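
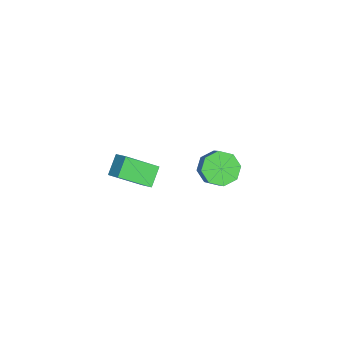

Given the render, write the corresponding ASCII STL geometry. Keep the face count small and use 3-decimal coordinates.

solid 
facet normal -0.691 0.404 0.599
outer loop
vertex 2.764 -4.134 3.49
vertex 2.555 -2.522 2.161
vertex 2.184 -4.537 3.093
endloop
endfacet
facet normal 0.100 -0.768 0.633
outer loop
vertex 3.005 -5.018 2.379
vertex 2.764 -4.134 3.49
vertex 2.184 -4.537 3.093
endloop
endfacet
facet normal -0.690 0.405 0.600
outer loop
vertex 2.184 -4.537 3.093
vertex 2.555 -2.522 2.161
vertex 1.974 -2.924 1.764
endloop
endfacet
facet normal -0.717 -0.497 -0.490
outer loop
vertex 1.974 -2.924 1.764
vertex 3.005 -5.018 2.379
vertex 2.184 -4.537 3.093
endloop
endfacet
facet normal 0.717 0.497 0.490
outer loop
vertex 2.764 -4.134 3.49
vertex 3.376 -3.003 1.447
vertex 2.555 -2.522 2.161
endloop
endfacet
facet normal 0.099 -0.768 0.633
outer loop
vertex 3.586 -4.616 2.776
vertex 2.764 -4.134 3.49
vertex 3.005 -5.018 2.379
endloop
endfacet
facet normal 0.717 0.497 0.490
outer loop
vertex 3.586 -4.616 2.776
vertex 3.376 -3.003 1.447
vertex 2.764 -4.134 3.49
endloop
endfacet
facet normal -0.100 0.768 -0.632
outer loop
vertex 2.555 -2.522 2.161
vertex 3.376 -3.003 1.447
vertex 1.974 -2.924 1.764
endloop
endfacet
facet normal -0.717 -0.497 -0.490
outer loop
vertex 2.796 -3.406 1.05
vertex 3.005 -5.018 2.379
vertex 1.974 -2.924 1.764
endloop
endfacet
facet normal -0.100 0.768 -0.633
outer loop
vertex 1.974 -2.924 1.764
vertex 3.376 -3.003 1.447
vertex 2.796 -3.406 1.05
endloop
endfacet
facet normal 0.690 -0.405 -0.600
outer loop
vertex 2.796 -3.406 1.05
vertex 3.586 -4.616 2.776
vertex 3.005 -5.018 2.379
endloop
endfacet
facet normal 0.691 -0.404 -0.599
outer loop
vertex 3.376 -3.003 1.447
vertex 3.586 -4.616 2.776
vertex 2.796 -3.406 1.05
endloop
endfacet
facet normal -0.692 -0.097 -0.715
outer loop
vertex -1.857 0.363 -4.543
vertex -2.452 1.084 -4.065
vertex -1.699 1.109 -4.797
endloop
endfacet
facet normal 0.694 -0.359 -0.624
outer loop
vertex -1.857 0.363 -4.543
vertex -1.699 1.109 -4.797
vertex -1.054 0.475 -3.714
endloop
endfacet
facet normal 0.695 -0.359 -0.624
outer loop
vertex -1.054 0.475 -3.714
vertex -1.699 1.109 -4.797
vertex -0.896 1.221 -3.967
endloop
endfacet
facet normal 0.693 0.096 0.715
outer loop
vertex -1.054 0.475 -3.714
vertex -0.896 1.221 -3.967
vertex -1.648 1.196 -3.235
endloop
endfacet
facet normal -0.692 -0.096 -0.715
outer loop
vertex -1.699 1.109 -4.797
vertex -2.452 1.084 -4.065
vertex -1.982 1.84 -4.621
endloop
endfacet
facet normal 0.630 0.404 -0.664
outer loop
vertex -1.699 1.109 -4.797
vertex -1.982 1.84 -4.621
vertex -0.896 1.221 -3.967
endloop
endfacet
facet normal 0.630 0.402 -0.665
outer loop
vertex -0.896 1.221 -3.967
vertex -1.982 1.84 -4.621
vertex -1.179 1.953 -3.792
endloop
endfacet
facet normal 0.693 0.097 0.715
outer loop
vertex -0.896 1.221 -3.967
vertex -1.179 1.953 -3.792
vertex -1.648 1.196 -3.235
endloop
endfacet
facet normal -0.692 -0.096 -0.715
outer loop
vertex -1.982 1.84 -4.621
vertex -2.452 1.084 -4.065
vertex -2.54 2.129 -4.12
endloop
endfacet
facet normal 0.196 0.928 -0.317
outer loop
vertex -1.982 1.84 -4.621
vertex -2.54 2.129 -4.12
vertex -1.179 1.953 -3.792
endloop
endfacet
facet normal 0.196 0.928 -0.315
outer loop
vertex -1.179 1.953 -3.792
vertex -2.54 2.129 -4.12
vertex -1.737 2.241 -3.291
endloop
endfacet
facet normal 0.692 0.097 0.715
outer loop
vertex -1.179 1.953 -3.792
vertex -1.737 2.241 -3.291
vertex -1.648 1.196 -3.235
endloop
endfacet
facet normal -0.693 -0.096 -0.715
outer loop
vertex -2.54 2.129 -4.12
vertex -2.452 1.084 -4.065
vertex -3.046 1.805 -3.586
endloop
endfacet
facet normal -0.352 0.910 0.218
outer loop
vertex -2.54 2.129 -4.12
vertex -3.046 1.805 -3.586
vertex -1.737 2.241 -3.291
endloop
endfacet
facet normal -0.352 0.910 0.218
outer loop
vertex -1.737 2.241 -3.291
vertex -3.046 1.805 -3.586
vertex -2.243 1.917 -2.757
endloop
endfacet
facet normal 0.692 0.097 0.715
outer loop
vertex -1.737 2.241 -3.291
vertex -2.243 1.917 -2.757
vertex -1.648 1.196 -3.235
endloop
endfacet
facet normal -0.693 -0.096 -0.715
outer loop
vertex -3.046 1.805 -3.586
vertex -2.452 1.084 -4.065
vertex -3.204 1.059 -3.333
endloop
endfacet
facet normal -0.694 0.359 0.624
outer loop
vertex -3.046 1.805 -3.586
vertex -3.204 1.059 -3.333
vertex -2.243 1.917 -2.757
endloop
endfacet
facet normal -0.694 0.359 0.623
outer loop
vertex -2.243 1.917 -2.757
vertex -3.204 1.059 -3.333
vertex -2.401 1.171 -2.503
endloop
endfacet
facet normal 0.692 0.097 0.715
outer loop
vertex -2.243 1.917 -2.757
vertex -2.401 1.171 -2.503
vertex -1.648 1.196 -3.235
endloop
endfacet
facet normal -0.693 -0.097 -0.715
outer loop
vertex -3.204 1.059 -3.333
vertex -2.452 1.084 -4.065
vertex -2.921 0.327 -3.508
endloop
endfacet
facet normal -0.630 -0.402 0.664
outer loop
vertex -3.204 1.059 -3.333
vertex -2.921 0.327 -3.508
vertex -2.401 1.171 -2.503
endloop
endfacet
facet normal -0.629 -0.404 0.664
outer loop
vertex -2.401 1.171 -2.503
vertex -2.921 0.327 -3.508
vertex -2.118 0.44 -2.679
endloop
endfacet
facet normal 0.692 0.096 0.715
outer loop
vertex -2.401 1.171 -2.503
vertex -2.118 0.44 -2.679
vertex -1.648 1.196 -3.235
endloop
endfacet
facet normal -0.692 -0.097 -0.715
outer loop
vertex -2.921 0.327 -3.508
vertex -2.452 1.084 -4.065
vertex -2.363 0.039 -4.009
endloop
endfacet
facet normal -0.196 -0.928 0.316
outer loop
vertex -2.921 0.327 -3.508
vertex -2.363 0.039 -4.009
vertex -2.118 0.44 -2.679
endloop
endfacet
facet normal -0.197 -0.928 0.316
outer loop
vertex -2.118 0.44 -2.679
vertex -2.363 0.039 -4.009
vertex -1.56 0.151 -3.18
endloop
endfacet
facet normal 0.692 0.096 0.715
outer loop
vertex -2.118 0.44 -2.679
vertex -1.56 0.151 -3.18
vertex -1.648 1.196 -3.235
endloop
endfacet
facet normal -0.692 -0.097 -0.715
outer loop
vertex -2.363 0.039 -4.009
vertex -2.452 1.084 -4.065
vertex -1.857 0.363 -4.543
endloop
endfacet
facet normal 0.352 -0.910 -0.218
outer loop
vertex -2.363 0.039 -4.009
vertex -1.857 0.363 -4.543
vertex -1.56 0.151 -3.18
endloop
endfacet
facet normal 0.352 -0.910 -0.218
outer loop
vertex -1.56 0.151 -3.18
vertex -1.857 0.363 -4.543
vertex -1.054 0.475 -3.714
endloop
endfacet
facet normal 0.693 0.096 0.715
outer loop
vertex -1.56 0.151 -3.18
vertex -1.054 0.475 -3.714
vertex -1.648 1.196 -3.235
endloop
endfacet

endsolid


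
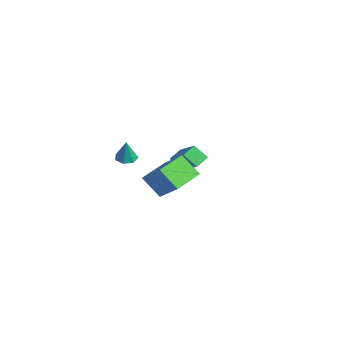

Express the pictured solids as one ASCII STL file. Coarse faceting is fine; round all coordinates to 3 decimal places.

solid 
facet normal -0.817 -0.129 -0.562
outer loop
vertex -3.406 0.519 -0.214
vertex -2.975 1.143 -0.984
vertex -3.027 -0.215 -0.596
endloop
endfacet
facet normal -0.399 -0.577 0.713
outer loop
vertex -1.425 0.037 0.504
vertex -3.406 0.519 -0.214
vertex -3.027 -0.215 -0.596
endloop
endfacet
facet normal -0.818 -0.129 -0.561
outer loop
vertex -3.027 -0.215 -0.596
vertex -2.975 1.143 -0.984
vertex -2.597 0.409 -1.366
endloop
endfacet
facet normal 0.416 -0.806 -0.421
outer loop
vertex -2.597 0.409 -1.366
vertex -1.425 0.037 0.504
vertex -3.027 -0.215 -0.596
endloop
endfacet
facet normal -0.416 0.806 0.421
outer loop
vertex -3.406 0.519 -0.214
vertex -1.373 1.395 0.116
vertex -2.975 1.143 -0.984
endloop
endfacet
facet normal -0.399 -0.577 0.713
outer loop
vertex -1.803 0.771 0.886
vertex -3.406 0.519 -0.214
vertex -1.425 0.037 0.504
endloop
endfacet
facet normal -0.416 0.806 0.421
outer loop
vertex -1.803 0.771 0.886
vertex -1.373 1.395 0.116
vertex -3.406 0.519 -0.214
endloop
endfacet
facet normal 0.399 0.577 -0.713
outer loop
vertex -2.975 1.143 -0.984
vertex -1.373 1.395 0.116
vertex -2.597 0.409 -1.366
endloop
endfacet
facet normal 0.416 -0.806 -0.421
outer loop
vertex -0.994 0.661 -0.266
vertex -1.425 0.037 0.504
vertex -2.597 0.409 -1.366
endloop
endfacet
facet normal 0.399 0.577 -0.713
outer loop
vertex -2.597 0.409 -1.366
vertex -1.373 1.395 0.116
vertex -0.994 0.661 -0.266
endloop
endfacet
facet normal 0.817 0.129 0.562
outer loop
vertex -0.994 0.661 -0.266
vertex -1.803 0.771 0.886
vertex -1.425 0.037 0.504
endloop
endfacet
facet normal 0.817 0.130 0.562
outer loop
vertex -1.373 1.395 0.116
vertex -1.803 0.771 0.886
vertex -0.994 0.661 -0.266
endloop
endfacet
facet normal -0.242 0.069 -0.968
outer loop
vertex -2.16 -2.525 -0.029
vertex -2.747 -2.742 0.102
vertex -2.537 -2.137 0.093
endloop
endfacet
facet normal 0.732 0.629 0.261
outer loop
vertex -2.16 -2.525 -0.029
vertex -2.537 -2.137 0.093
vertex -2.413 -2.838 1.438
endloop
endfacet
facet normal -0.243 0.070 -0.967
outer loop
vertex -2.537 -2.137 0.093
vertex -2.747 -2.742 0.102
vertex -3.073 -2.204 0.223
endloop
endfacet
facet normal 0.001 0.887 0.462
outer loop
vertex -2.537 -2.137 0.093
vertex -3.073 -2.204 0.223
vertex -2.413 -2.838 1.438
endloop
endfacet
facet normal -0.242 0.071 -0.968
outer loop
vertex -3.073 -2.204 0.223
vertex -2.747 -2.742 0.102
vertex -3.364 -2.676 0.261
endloop
endfacet
facet normal -0.661 0.455 0.597
outer loop
vertex -3.073 -2.204 0.223
vertex -3.364 -2.676 0.261
vertex -2.413 -2.838 1.438
endloop
endfacet
facet normal -0.242 0.070 -0.968
outer loop
vertex -3.364 -2.676 0.261
vertex -2.747 -2.742 0.102
vertex -3.19 -3.197 0.18
endloop
endfacet
facet normal -0.754 -0.339 0.563
outer loop
vertex -3.364 -2.676 0.261
vertex -3.19 -3.197 0.18
vertex -2.413 -2.838 1.438
endloop
endfacet
facet normal -0.243 0.070 -0.968
outer loop
vertex -3.19 -3.197 0.18
vertex -2.747 -2.742 0.102
vertex -2.683 -3.375 0.04
endloop
endfacet
facet normal -0.209 -0.899 0.386
outer loop
vertex -3.19 -3.197 0.18
vertex -2.683 -3.375 0.04
vertex -2.413 -2.838 1.438
endloop
endfacet
facet normal -0.242 0.070 -0.968
outer loop
vertex -2.683 -3.375 0.04
vertex -2.747 -2.742 0.102
vertex -2.224 -3.076 -0.053
endloop
endfacet
facet normal 0.563 -0.802 0.199
outer loop
vertex -2.683 -3.375 0.04
vertex -2.224 -3.076 -0.053
vertex -2.413 -2.838 1.438
endloop
endfacet
facet normal -0.242 0.070 -0.968
outer loop
vertex -2.224 -3.076 -0.053
vertex -2.747 -2.742 0.102
vertex -2.16 -2.525 -0.029
endloop
endfacet
facet normal 0.982 -0.120 0.144
outer loop
vertex -2.224 -3.076 -0.053
vertex -2.16 -2.525 -0.029
vertex -2.413 -2.838 1.438
endloop
endfacet
facet normal -0.707 -0.278 -0.650
outer loop
vertex 3.257 -3.685 1.955
vertex 2.378 -2.246 2.294
vertex 3.981 -2.986 0.869
endloop
endfacet
facet normal 0.511 -0.836 -0.198
outer loop
vertex 5.282 -2.474 2.066
vertex 3.257 -3.685 1.955
vertex 3.981 -2.986 0.869
endloop
endfacet
facet normal -0.707 -0.278 -0.651
outer loop
vertex 3.981 -2.986 0.869
vertex 2.378 -2.246 2.294
vertex 3.102 -1.547 1.209
endloop
endfacet
facet normal 0.489 0.472 -0.733
outer loop
vertex 3.102 -1.547 1.209
vertex 5.282 -2.474 2.066
vertex 3.981 -2.986 0.869
endloop
endfacet
facet normal -0.489 -0.472 0.734
outer loop
vertex 3.257 -3.685 1.955
vertex 3.679 -1.734 3.491
vertex 2.378 -2.246 2.294
endloop
endfacet
facet normal 0.511 -0.836 -0.198
outer loop
vertex 4.558 -3.173 3.151
vertex 3.257 -3.685 1.955
vertex 5.282 -2.474 2.066
endloop
endfacet
facet normal -0.489 -0.472 0.734
outer loop
vertex 4.558 -3.173 3.151
vertex 3.679 -1.734 3.491
vertex 3.257 -3.685 1.955
endloop
endfacet
facet normal -0.511 0.836 0.198
outer loop
vertex 2.378 -2.246 2.294
vertex 3.679 -1.734 3.491
vertex 3.102 -1.547 1.209
endloop
endfacet
facet normal 0.489 0.472 -0.734
outer loop
vertex 4.403 -1.035 2.405
vertex 5.282 -2.474 2.066
vertex 3.102 -1.547 1.209
endloop
endfacet
facet normal -0.511 0.837 0.198
outer loop
vertex 3.102 -1.547 1.209
vertex 3.679 -1.734 3.491
vertex 4.403 -1.035 2.405
endloop
endfacet
facet normal 0.707 0.278 0.651
outer loop
vertex 4.403 -1.035 2.405
vertex 4.558 -3.173 3.151
vertex 5.282 -2.474 2.066
endloop
endfacet
facet normal 0.707 0.278 0.650
outer loop
vertex 3.679 -1.734 3.491
vertex 4.558 -3.173 3.151
vertex 4.403 -1.035 2.405
endloop
endfacet

endsolid


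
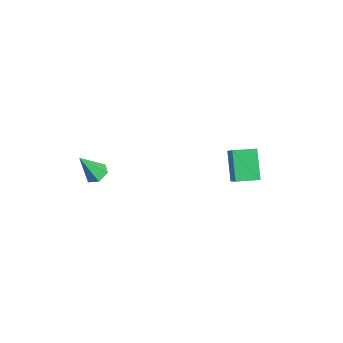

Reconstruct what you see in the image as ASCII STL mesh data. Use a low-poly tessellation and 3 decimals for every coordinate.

solid 
facet normal 0.133 0.486 -0.864
outer loop
vertex -1.669 -2.527 -2.561
vertex -2.157 -2.418 -2.575
vertex -1.838 -2.106 -2.35
endloop
endfacet
facet normal 0.835 0.062 0.546
outer loop
vertex -1.669 -2.527 -2.561
vertex -1.838 -2.106 -2.35
vertex -2.323 -3.022 -1.505
endloop
endfacet
facet normal 0.134 0.486 -0.864
outer loop
vertex -1.838 -2.106 -2.35
vertex -2.157 -2.418 -2.575
vertex -2.326 -1.998 -2.365
endloop
endfacet
facet normal 0.118 0.639 0.760
outer loop
vertex -1.838 -2.106 -2.35
vertex -2.326 -1.998 -2.365
vertex -2.323 -3.022 -1.505
endloop
endfacet
facet normal 0.134 0.486 -0.864
outer loop
vertex -2.326 -1.998 -2.365
vertex -2.157 -2.418 -2.575
vertex -2.645 -2.31 -2.59
endloop
endfacet
facet normal -0.760 0.417 0.499
outer loop
vertex -2.326 -1.998 -2.365
vertex -2.645 -2.31 -2.59
vertex -2.323 -3.022 -1.505
endloop
endfacet
facet normal 0.134 0.487 -0.863
outer loop
vertex -2.645 -2.31 -2.59
vertex -2.157 -2.418 -2.575
vertex -2.476 -2.731 -2.801
endloop
endfacet
facet normal -0.924 -0.382 0.023
outer loop
vertex -2.645 -2.31 -2.59
vertex -2.476 -2.731 -2.801
vertex -2.323 -3.022 -1.505
endloop
endfacet
facet normal 0.134 0.487 -0.863
outer loop
vertex -2.476 -2.731 -2.801
vertex -2.157 -2.418 -2.575
vertex -1.988 -2.839 -2.786
endloop
endfacet
facet normal -0.206 -0.960 -0.191
outer loop
vertex -2.476 -2.731 -2.801
vertex -1.988 -2.839 -2.786
vertex -2.323 -3.022 -1.505
endloop
endfacet
facet normal 0.133 0.486 -0.864
outer loop
vertex -1.988 -2.839 -2.786
vertex -2.157 -2.418 -2.575
vertex -1.669 -2.527 -2.561
endloop
endfacet
facet normal 0.672 -0.737 0.070
outer loop
vertex -1.988 -2.839 -2.786
vertex -1.669 -2.527 -2.561
vertex -2.323 -3.022 -1.505
endloop
endfacet
facet normal -0.657 0.219 -0.722
outer loop
vertex -0.742 2.29 -1.799
vertex -0.461 3.156 -1.792
vertex 0.173 2.001 -2.719
endloop
endfacet
facet normal -0.309 -0.951 -0.008
outer loop
vertex 1.421 1.584 -1.348
vertex -0.742 2.29 -1.799
vertex 0.173 2.001 -2.719
endloop
endfacet
facet normal -0.656 0.219 -0.722
outer loop
vertex 0.173 2.001 -2.719
vertex -0.461 3.156 -1.792
vertex 0.454 2.866 -2.712
endloop
endfacet
facet normal 0.688 -0.218 -0.692
outer loop
vertex 0.454 2.866 -2.712
vertex 1.421 1.584 -1.348
vertex 0.173 2.001 -2.719
endloop
endfacet
facet normal -0.688 0.218 0.692
outer loop
vertex -0.742 2.29 -1.799
vertex 0.787 2.739 -0.421
vertex -0.461 3.156 -1.792
endloop
endfacet
facet normal -0.309 -0.951 -0.007
outer loop
vertex 0.506 1.874 -0.428
vertex -0.742 2.29 -1.799
vertex 1.421 1.584 -1.348
endloop
endfacet
facet normal -0.688 0.218 0.692
outer loop
vertex 0.506 1.874 -0.428
vertex 0.787 2.739 -0.421
vertex -0.742 2.29 -1.799
endloop
endfacet
facet normal 0.309 0.951 0.008
outer loop
vertex -0.461 3.156 -1.792
vertex 0.787 2.739 -0.421
vertex 0.454 2.866 -2.712
endloop
endfacet
facet normal 0.688 -0.218 -0.692
outer loop
vertex 1.702 2.45 -1.341
vertex 1.421 1.584 -1.348
vertex 0.454 2.866 -2.712
endloop
endfacet
facet normal 0.308 0.951 0.008
outer loop
vertex 0.454 2.866 -2.712
vertex 0.787 2.739 -0.421
vertex 1.702 2.45 -1.341
endloop
endfacet
facet normal 0.656 -0.219 0.722
outer loop
vertex 1.702 2.45 -1.341
vertex 0.506 1.874 -0.428
vertex 1.421 1.584 -1.348
endloop
endfacet
facet normal 0.657 -0.219 0.722
outer loop
vertex 0.787 2.739 -0.421
vertex 0.506 1.874 -0.428
vertex 1.702 2.45 -1.341
endloop
endfacet

endsolid


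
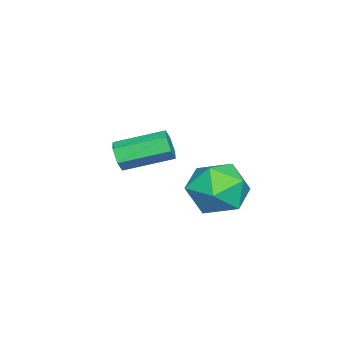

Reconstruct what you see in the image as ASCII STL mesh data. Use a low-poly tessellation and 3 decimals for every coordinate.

solid 
facet normal 0.341 -0.894 -0.290
outer loop
vertex -3.457 -0.72 0.398
vertex -3.669 -0.948 0.851
vertex -3.971 -0.914 0.392
endloop
endfacet
facet normal -0.093 0.275 -0.957
outer loop
vertex -3.457 -0.72 0.398
vertex -3.971 -0.914 0.392
vertex -4.018 0.756 0.876
endloop
endfacet
facet normal -0.094 0.275 -0.957
outer loop
vertex -4.018 0.756 0.876
vertex -3.971 -0.914 0.392
vertex -4.532 0.562 0.871
endloop
endfacet
facet normal -0.340 0.894 0.290
outer loop
vertex -4.018 0.756 0.876
vertex -4.532 0.562 0.871
vertex -4.231 0.528 1.329
endloop
endfacet
facet normal 0.340 -0.894 -0.290
outer loop
vertex -3.971 -0.914 0.392
vertex -3.669 -0.948 0.851
vertex -4.184 -1.142 0.845
endloop
endfacet
facet normal -0.857 -0.168 -0.487
outer loop
vertex -3.971 -0.914 0.392
vertex -4.184 -1.142 0.845
vertex -4.532 0.562 0.871
endloop
endfacet
facet normal -0.857 -0.168 -0.487
outer loop
vertex -4.532 0.562 0.871
vertex -4.184 -1.142 0.845
vertex -4.745 0.334 1.324
endloop
endfacet
facet normal -0.340 0.894 0.290
outer loop
vertex -4.532 0.562 0.871
vertex -4.745 0.334 1.324
vertex -4.231 0.528 1.329
endloop
endfacet
facet normal 0.340 -0.894 -0.290
outer loop
vertex -4.184 -1.142 0.845
vertex -3.669 -0.948 0.851
vertex -3.882 -1.176 1.304
endloop
endfacet
facet normal -0.764 -0.443 0.470
outer loop
vertex -4.184 -1.142 0.845
vertex -3.882 -1.176 1.304
vertex -4.745 0.334 1.324
endloop
endfacet
facet normal -0.763 -0.443 0.471
outer loop
vertex -4.745 0.334 1.324
vertex -3.882 -1.176 1.304
vertex -4.443 0.3 1.782
endloop
endfacet
facet normal -0.340 0.894 0.291
outer loop
vertex -4.745 0.334 1.324
vertex -4.443 0.3 1.782
vertex -4.231 0.528 1.329
endloop
endfacet
facet normal 0.340 -0.894 -0.290
outer loop
vertex -3.882 -1.176 1.304
vertex -3.669 -0.948 0.851
vertex -3.368 -0.982 1.309
endloop
endfacet
facet normal 0.094 -0.274 0.957
outer loop
vertex -3.882 -1.176 1.304
vertex -3.368 -0.982 1.309
vertex -4.443 0.3 1.782
endloop
endfacet
facet normal 0.093 -0.275 0.957
outer loop
vertex -4.443 0.3 1.782
vertex -3.368 -0.982 1.309
vertex -3.929 0.494 1.788
endloop
endfacet
facet normal -0.341 0.894 0.290
outer loop
vertex -4.443 0.3 1.782
vertex -3.929 0.494 1.788
vertex -4.231 0.528 1.329
endloop
endfacet
facet normal 0.340 -0.894 -0.290
outer loop
vertex -3.368 -0.982 1.309
vertex -3.669 -0.948 0.851
vertex -3.155 -0.754 0.856
endloop
endfacet
facet normal 0.857 0.168 0.487
outer loop
vertex -3.368 -0.982 1.309
vertex -3.155 -0.754 0.856
vertex -3.929 0.494 1.788
endloop
endfacet
facet normal 0.857 0.168 0.487
outer loop
vertex -3.929 0.494 1.788
vertex -3.155 -0.754 0.856
vertex -3.716 0.722 1.335
endloop
endfacet
facet normal -0.340 0.894 0.290
outer loop
vertex -3.929 0.494 1.788
vertex -3.716 0.722 1.335
vertex -4.231 0.528 1.329
endloop
endfacet
facet normal 0.340 -0.894 -0.291
outer loop
vertex -3.155 -0.754 0.856
vertex -3.669 -0.948 0.851
vertex -3.457 -0.72 0.398
endloop
endfacet
facet normal 0.763 0.443 -0.470
outer loop
vertex -3.155 -0.754 0.856
vertex -3.457 -0.72 0.398
vertex -3.716 0.722 1.335
endloop
endfacet
facet normal 0.764 0.442 -0.470
outer loop
vertex -3.716 0.722 1.335
vertex -3.457 -0.72 0.398
vertex -4.018 0.756 0.876
endloop
endfacet
facet normal -0.340 0.894 0.290
outer loop
vertex -3.716 0.722 1.335
vertex -4.018 0.756 0.876
vertex -4.231 0.528 1.329
endloop
endfacet
facet normal 0.016 0.999 -0.034
outer loop
vertex -1.116 3.607 0.834
vertex -2.105 3.633 1.123
vertex -1.36 3.645 1.834
endloop
endfacet
facet normal 0.660 0.739 0.133
outer loop
vertex -1.116 3.607 0.834
vertex -1.36 3.645 1.834
vertex -0.602 3.026 1.512
endloop
endfacet
facet normal 0.866 0.305 -0.395
outer loop
vertex -1.116 3.607 0.834
vertex -0.602 3.026 1.512
vertex -0.879 2.632 0.601
endloop
endfacet
facet normal 0.350 0.297 -0.888
outer loop
vertex -1.116 3.607 0.834
vertex -0.879 2.632 0.601
vertex -1.808 3.007 0.36
endloop
endfacet
facet normal -0.175 0.727 -0.664
outer loop
vertex -1.116 3.607 0.834
vertex -1.808 3.007 0.36
vertex -2.105 3.633 1.123
endloop
endfacet
facet normal 0.593 0.349 0.725
outer loop
vertex -0.602 3.026 1.512
vertex -1.36 3.645 1.834
vertex -1.272 2.693 2.22
endloop
endfacet
facet normal -0.448 0.768 0.457
outer loop
vertex -1.36 3.645 1.834
vertex -2.105 3.633 1.123
vertex -2.201 3.068 1.979
endloop
endfacet
facet normal -0.758 0.327 -0.564
outer loop
vertex -2.105 3.633 1.123
vertex -1.808 3.007 0.36
vertex -2.478 2.674 1.068
endloop
endfacet
facet normal 0.092 -0.367 -0.926
outer loop
vertex -1.808 3.007 0.36
vertex -0.879 2.632 0.601
vertex -1.72 2.055 0.746
endloop
endfacet
facet normal 0.927 -0.353 -0.129
outer loop
vertex -0.879 2.632 0.601
vertex -0.602 3.026 1.512
vertex -0.975 2.067 1.457
endloop
endfacet
facet normal -0.350 -0.297 0.888
outer loop
vertex -1.964 2.093 1.746
vertex -1.272 2.693 2.22
vertex -2.201 3.068 1.979
endloop
endfacet
facet normal -0.866 -0.305 0.395
outer loop
vertex -1.964 2.093 1.746
vertex -2.201 3.068 1.979
vertex -2.478 2.674 1.068
endloop
endfacet
facet normal -0.660 -0.739 -0.133
outer loop
vertex -1.964 2.093 1.746
vertex -2.478 2.674 1.068
vertex -1.72 2.055 0.746
endloop
endfacet
facet normal -0.016 -0.999 0.034
outer loop
vertex -1.964 2.093 1.746
vertex -1.72 2.055 0.746
vertex -0.975 2.067 1.457
endloop
endfacet
facet normal 0.175 -0.727 0.664
outer loop
vertex -1.964 2.093 1.746
vertex -0.975 2.067 1.457
vertex -1.272 2.693 2.22
endloop
endfacet
facet normal -0.092 0.367 0.926
outer loop
vertex -2.201 3.068 1.979
vertex -1.272 2.693 2.22
vertex -1.36 3.645 1.834
endloop
endfacet
facet normal -0.927 0.353 0.129
outer loop
vertex -2.478 2.674 1.068
vertex -2.201 3.068 1.979
vertex -2.105 3.633 1.123
endloop
endfacet
facet normal -0.593 -0.349 -0.725
outer loop
vertex -1.72 2.055 0.746
vertex -2.478 2.674 1.068
vertex -1.808 3.007 0.36
endloop
endfacet
facet normal 0.448 -0.768 -0.457
outer loop
vertex -0.975 2.067 1.457
vertex -1.72 2.055 0.746
vertex -0.879 2.632 0.601
endloop
endfacet
facet normal 0.758 -0.327 0.564
outer loop
vertex -1.272 2.693 2.22
vertex -0.975 2.067 1.457
vertex -0.602 3.026 1.512
endloop
endfacet

endsolid


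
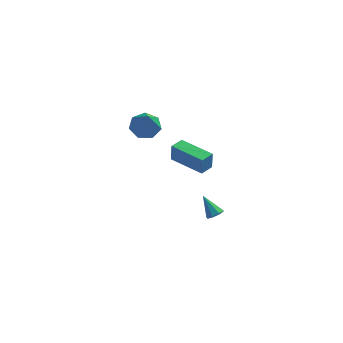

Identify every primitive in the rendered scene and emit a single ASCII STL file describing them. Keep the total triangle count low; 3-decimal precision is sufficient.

solid 
facet normal -0.848 0.530 0.026
outer loop
vertex 1.912 2.24 1.942
vertex 2.362 2.96 1.932
vertex 1.881 2.244 0.863
endloop
endfacet
facet normal -0.530 -0.848 0.012
outer loop
vertex 3.678 1.12 0.808
vertex 1.912 2.24 1.942
vertex 1.881 2.244 0.863
endloop
endfacet
facet normal -0.847 0.531 0.026
outer loop
vertex 1.881 2.244 0.863
vertex 2.362 2.96 1.932
vertex 2.332 2.964 0.853
endloop
endfacet
facet normal -0.028 0.004 -1.000
outer loop
vertex 2.332 2.964 0.853
vertex 3.678 1.12 0.808
vertex 1.881 2.244 0.863
endloop
endfacet
facet normal 0.028 -0.004 1.000
outer loop
vertex 1.912 2.24 1.942
vertex 4.159 1.836 1.877
vertex 2.362 2.96 1.932
endloop
endfacet
facet normal -0.530 -0.848 0.012
outer loop
vertex 3.708 1.116 1.887
vertex 1.912 2.24 1.942
vertex 3.678 1.12 0.808
endloop
endfacet
facet normal 0.028 -0.004 1.000
outer loop
vertex 3.708 1.116 1.887
vertex 4.159 1.836 1.877
vertex 1.912 2.24 1.942
endloop
endfacet
facet normal 0.530 0.848 -0.012
outer loop
vertex 2.362 2.96 1.932
vertex 4.159 1.836 1.877
vertex 2.332 2.964 0.853
endloop
endfacet
facet normal -0.028 0.004 -1.000
outer loop
vertex 4.128 1.84 0.798
vertex 3.678 1.12 0.808
vertex 2.332 2.964 0.853
endloop
endfacet
facet normal 0.530 0.848 -0.012
outer loop
vertex 2.332 2.964 0.853
vertex 4.159 1.836 1.877
vertex 4.128 1.84 0.798
endloop
endfacet
facet normal 0.848 -0.530 -0.026
outer loop
vertex 4.128 1.84 0.798
vertex 3.708 1.116 1.887
vertex 3.678 1.12 0.808
endloop
endfacet
facet normal 0.847 -0.531 -0.026
outer loop
vertex 4.159 1.836 1.877
vertex 3.708 1.116 1.887
vertex 4.128 1.84 0.798
endloop
endfacet
facet normal 0.526 -0.349 -0.775
outer loop
vertex 4.519 2.476 -3.692
vertex 4.228 2.795 -4.033
vertex 4.693 2.856 -3.745
endloop
endfacet
facet normal 0.519 -0.120 0.846
outer loop
vertex 4.519 2.476 -3.692
vertex 4.693 2.856 -3.745
vertex 3.492 3.285 -2.947
endloop
endfacet
facet normal 0.526 -0.349 -0.775
outer loop
vertex 4.693 2.856 -3.745
vertex 4.228 2.795 -4.033
vertex 4.594 3.2 -3.967
endloop
endfacet
facet normal 0.589 0.551 0.591
outer loop
vertex 4.693 2.856 -3.745
vertex 4.594 3.2 -3.967
vertex 3.492 3.285 -2.947
endloop
endfacet
facet normal 0.526 -0.348 -0.776
outer loop
vertex 4.594 3.2 -3.967
vertex 4.228 2.795 -4.033
vertex 4.281 3.307 -4.227
endloop
endfacet
facet normal 0.209 0.967 0.146
outer loop
vertex 4.594 3.2 -3.967
vertex 4.281 3.307 -4.227
vertex 3.492 3.285 -2.947
endloop
endfacet
facet normal 0.527 -0.348 -0.775
outer loop
vertex 4.281 3.307 -4.227
vertex 4.228 2.795 -4.033
vertex 3.937 3.114 -4.374
endloop
endfacet
facet normal -0.399 0.887 -0.231
outer loop
vertex 4.281 3.307 -4.227
vertex 3.937 3.114 -4.374
vertex 3.492 3.285 -2.947
endloop
endfacet
facet normal 0.525 -0.351 -0.776
outer loop
vertex 3.937 3.114 -4.374
vertex 4.228 2.795 -4.033
vertex 3.763 2.734 -4.32
endloop
endfacet
facet normal -0.879 0.357 -0.317
outer loop
vertex 3.937 3.114 -4.374
vertex 3.763 2.734 -4.32
vertex 3.492 3.285 -2.947
endloop
endfacet
facet normal 0.525 -0.350 -0.776
outer loop
vertex 3.763 2.734 -4.32
vertex 4.228 2.795 -4.033
vertex 3.862 2.39 -4.098
endloop
endfacet
facet normal -0.948 -0.313 -0.062
outer loop
vertex 3.763 2.734 -4.32
vertex 3.862 2.39 -4.098
vertex 3.492 3.285 -2.947
endloop
endfacet
facet normal 0.525 -0.350 -0.776
outer loop
vertex 3.862 2.39 -4.098
vertex 4.228 2.795 -4.033
vertex 4.175 2.283 -3.838
endloop
endfacet
facet normal -0.568 -0.728 0.384
outer loop
vertex 3.862 2.39 -4.098
vertex 4.175 2.283 -3.838
vertex 3.492 3.285 -2.947
endloop
endfacet
facet normal 0.525 -0.350 -0.776
outer loop
vertex 4.175 2.283 -3.838
vertex 4.228 2.795 -4.033
vertex 4.519 2.476 -3.692
endloop
endfacet
facet normal 0.041 -0.648 0.760
outer loop
vertex 4.175 2.283 -3.838
vertex 4.519 2.476 -3.692
vertex 3.492 3.285 -2.947
endloop
endfacet
facet normal -0.163 0.552 -0.818
outer loop
vertex 1.012 3.542 3.158
vertex 0.399 2.956 2.885
vertex 0.289 3.678 3.394
endloop
endfacet
facet normal 0.350 0.564 0.748
outer loop
vertex 1.012 3.542 3.158
vertex 0.289 3.678 3.394
vertex 0.741 1.804 4.595
endloop
endfacet
facet normal -0.163 0.552 -0.818
outer loop
vertex 0.289 3.678 3.394
vertex 0.399 2.956 2.885
vertex -0.351 3.271 3.247
endloop
endfacet
facet normal -0.442 0.406 0.800
outer loop
vertex 0.289 3.678 3.394
vertex -0.351 3.271 3.247
vertex 0.741 1.804 4.595
endloop
endfacet
facet normal -0.163 0.551 -0.818
outer loop
vertex -0.351 3.271 3.247
vertex 0.399 2.956 2.885
vertex -0.426 2.627 2.828
endloop
endfacet
facet normal -0.858 -0.206 0.471
outer loop
vertex -0.351 3.271 3.247
vertex -0.426 2.627 2.828
vertex 0.741 1.804 4.595
endloop
endfacet
facet normal -0.163 0.551 -0.818
outer loop
vertex -0.426 2.627 2.828
vertex 0.399 2.956 2.885
vertex 0.12 2.231 2.452
endloop
endfacet
facet normal -0.584 -0.812 0.007
outer loop
vertex -0.426 2.627 2.828
vertex 0.12 2.231 2.452
vertex 0.741 1.804 4.595
endloop
endfacet
facet normal -0.164 0.551 -0.818
outer loop
vertex 0.12 2.231 2.452
vertex 0.399 2.956 2.885
vertex 0.876 2.381 2.402
endloop
endfacet
facet normal 0.174 -0.955 -0.241
outer loop
vertex 0.12 2.231 2.452
vertex 0.876 2.381 2.402
vertex 0.741 1.804 4.595
endloop
endfacet
facet normal -0.164 0.551 -0.818
outer loop
vertex 0.876 2.381 2.402
vertex 0.399 2.956 2.885
vertex 1.273 2.965 2.716
endloop
endfacet
facet normal 0.845 -0.528 -0.087
outer loop
vertex 0.876 2.381 2.402
vertex 1.273 2.965 2.716
vertex 0.741 1.804 4.595
endloop
endfacet
facet normal -0.164 0.552 -0.818
outer loop
vertex 1.273 2.965 2.716
vertex 0.399 2.956 2.885
vertex 1.012 3.542 3.158
endloop
endfacet
facet normal 0.924 0.148 0.353
outer loop
vertex 1.273 2.965 2.716
vertex 1.012 3.542 3.158
vertex 0.741 1.804 4.595
endloop
endfacet

endsolid


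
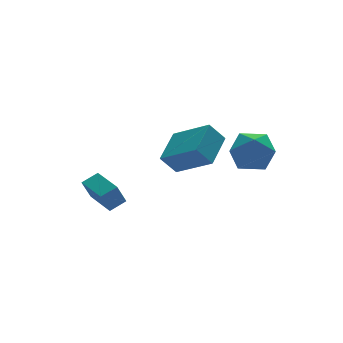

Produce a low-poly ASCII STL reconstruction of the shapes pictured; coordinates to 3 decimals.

solid 
facet normal -0.905 -0.076 -0.418
outer loop
vertex -2.151 1.753 0.639
vertex -2.336 3.288 0.759
vertex -1.694 1.887 -0.374
endloop
endfacet
facet normal 0.119 -0.990 -0.077
outer loop
vertex -0.924 1.952 -0.019
vertex -2.151 1.753 0.639
vertex -1.694 1.887 -0.374
endloop
endfacet
facet normal -0.905 -0.076 -0.419
outer loop
vertex -1.694 1.887 -0.374
vertex -2.336 3.288 0.759
vertex -1.878 3.422 -0.255
endloop
endfacet
facet normal 0.407 0.119 -0.905
outer loop
vertex -1.878 3.422 -0.255
vertex -0.924 1.952 -0.019
vertex -1.694 1.887 -0.374
endloop
endfacet
facet normal -0.407 -0.120 0.905
outer loop
vertex -2.151 1.753 0.639
vertex -1.566 3.353 1.114
vertex -2.336 3.288 0.759
endloop
endfacet
facet normal 0.119 -0.990 -0.077
outer loop
vertex -1.382 1.818 0.995
vertex -2.151 1.753 0.639
vertex -0.924 1.952 -0.019
endloop
endfacet
facet normal -0.409 -0.119 0.905
outer loop
vertex -1.382 1.818 0.995
vertex -1.566 3.353 1.114
vertex -2.151 1.753 0.639
endloop
endfacet
facet normal -0.119 0.990 0.077
outer loop
vertex -2.336 3.288 0.759
vertex -1.566 3.353 1.114
vertex -1.878 3.422 -0.255
endloop
endfacet
facet normal 0.409 0.120 -0.905
outer loop
vertex -1.109 3.487 0.101
vertex -0.924 1.952 -0.019
vertex -1.878 3.422 -0.255
endloop
endfacet
facet normal -0.119 0.990 0.077
outer loop
vertex -1.878 3.422 -0.255
vertex -1.566 3.353 1.114
vertex -1.109 3.487 0.101
endloop
endfacet
facet normal 0.905 0.076 0.419
outer loop
vertex -1.109 3.487 0.101
vertex -1.382 1.818 0.995
vertex -0.924 1.952 -0.019
endloop
endfacet
facet normal 0.905 0.076 0.418
outer loop
vertex -1.566 3.353 1.114
vertex -1.382 1.818 0.995
vertex -1.109 3.487 0.101
endloop
endfacet
facet normal -0.599 0.168 0.783
outer loop
vertex 2.075 1.536 2.513
vertex 3.282 2.722 3.183
vertex 1.147 3.067 1.474
endloop
endfacet
facet normal -0.664 -0.652 -0.367
outer loop
vertex 1.818 2.878 0.597
vertex 2.075 1.536 2.513
vertex 1.147 3.067 1.474
endloop
endfacet
facet normal -0.599 0.168 0.783
outer loop
vertex 1.147 3.067 1.474
vertex 3.282 2.722 3.183
vertex 2.354 4.253 2.143
endloop
endfacet
facet normal -0.448 0.739 -0.502
outer loop
vertex 2.354 4.253 2.143
vertex 1.818 2.878 0.597
vertex 1.147 3.067 1.474
endloop
endfacet
facet normal 0.448 -0.740 0.502
outer loop
vertex 2.075 1.536 2.513
vertex 3.953 2.533 2.306
vertex 3.282 2.722 3.183
endloop
endfacet
facet normal -0.663 -0.652 -0.368
outer loop
vertex 2.746 1.347 1.637
vertex 2.075 1.536 2.513
vertex 1.818 2.878 0.597
endloop
endfacet
facet normal 0.448 -0.739 0.503
outer loop
vertex 2.746 1.347 1.637
vertex 3.953 2.533 2.306
vertex 2.075 1.536 2.513
endloop
endfacet
facet normal 0.664 0.652 0.367
outer loop
vertex 3.282 2.722 3.183
vertex 3.953 2.533 2.306
vertex 2.354 4.253 2.143
endloop
endfacet
facet normal -0.448 0.740 -0.503
outer loop
vertex 3.025 4.064 1.267
vertex 1.818 2.878 0.597
vertex 2.354 4.253 2.143
endloop
endfacet
facet normal 0.663 0.652 0.368
outer loop
vertex 2.354 4.253 2.143
vertex 3.953 2.533 2.306
vertex 3.025 4.064 1.267
endloop
endfacet
facet normal 0.600 -0.168 -0.782
outer loop
vertex 3.025 4.064 1.267
vertex 2.746 1.347 1.637
vertex 1.818 2.878 0.597
endloop
endfacet
facet normal 0.599 -0.168 -0.783
outer loop
vertex 3.953 2.533 2.306
vertex 2.746 1.347 1.637
vertex 3.025 4.064 1.267
endloop
endfacet
facet normal 0.120 0.133 0.984
outer loop
vertex 2.724 -1.009 4.496
vertex 2.809 -2.09 4.632
vertex 3.704 -1.491 4.442
endloop
endfacet
facet normal 0.374 0.691 0.618
outer loop
vertex 2.724 -1.009 4.496
vertex 3.704 -1.491 4.442
vertex 3.44 -0.708 3.726
endloop
endfacet
facet normal -0.158 0.961 0.229
outer loop
vertex 2.724 -1.009 4.496
vertex 3.44 -0.708 3.726
vertex 2.382 -0.822 3.474
endloop
endfacet
facet normal -0.742 0.570 0.353
outer loop
vertex 2.724 -1.009 4.496
vertex 2.382 -0.822 3.474
vertex 1.992 -1.677 4.034
endloop
endfacet
facet normal -0.570 0.058 0.819
outer loop
vertex 2.724 -1.009 4.496
vertex 1.992 -1.677 4.034
vertex 2.809 -2.09 4.632
endloop
endfacet
facet normal 0.876 0.452 0.171
outer loop
vertex 3.44 -0.708 3.726
vertex 3.704 -1.491 4.442
vertex 3.968 -1.603 3.386
endloop
endfacet
facet normal 0.464 -0.451 0.762
outer loop
vertex 3.704 -1.491 4.442
vertex 2.809 -2.09 4.632
vertex 3.578 -2.458 3.946
endloop
endfacet
facet normal -0.653 -0.573 0.496
outer loop
vertex 2.809 -2.09 4.632
vertex 1.992 -1.677 4.034
vertex 2.52 -2.572 3.694
endloop
endfacet
facet normal -0.931 0.255 -0.260
outer loop
vertex 1.992 -1.677 4.034
vertex 2.382 -0.822 3.474
vertex 2.256 -1.789 2.978
endloop
endfacet
facet normal 0.014 0.888 -0.460
outer loop
vertex 2.382 -0.822 3.474
vertex 3.44 -0.708 3.726
vertex 3.151 -1.19 2.788
endloop
endfacet
facet normal 0.742 -0.570 -0.353
outer loop
vertex 3.236 -2.271 2.924
vertex 3.968 -1.603 3.386
vertex 3.578 -2.458 3.946
endloop
endfacet
facet normal 0.158 -0.961 -0.229
outer loop
vertex 3.236 -2.271 2.924
vertex 3.578 -2.458 3.946
vertex 2.52 -2.572 3.694
endloop
endfacet
facet normal -0.374 -0.691 -0.618
outer loop
vertex 3.236 -2.271 2.924
vertex 2.52 -2.572 3.694
vertex 2.256 -1.789 2.978
endloop
endfacet
facet normal -0.120 -0.133 -0.984
outer loop
vertex 3.236 -2.271 2.924
vertex 2.256 -1.789 2.978
vertex 3.151 -1.19 2.788
endloop
endfacet
facet normal 0.570 -0.058 -0.819
outer loop
vertex 3.236 -2.271 2.924
vertex 3.151 -1.19 2.788
vertex 3.968 -1.603 3.386
endloop
endfacet
facet normal 0.931 -0.255 0.260
outer loop
vertex 3.578 -2.458 3.946
vertex 3.968 -1.603 3.386
vertex 3.704 -1.491 4.442
endloop
endfacet
facet normal -0.014 -0.888 0.460
outer loop
vertex 2.52 -2.572 3.694
vertex 3.578 -2.458 3.946
vertex 2.809 -2.09 4.632
endloop
endfacet
facet normal -0.876 -0.452 -0.171
outer loop
vertex 2.256 -1.789 2.978
vertex 2.52 -2.572 3.694
vertex 1.992 -1.677 4.034
endloop
endfacet
facet normal -0.464 0.451 -0.762
outer loop
vertex 3.151 -1.19 2.788
vertex 2.256 -1.789 2.978
vertex 2.382 -0.822 3.474
endloop
endfacet
facet normal 0.653 0.573 -0.496
outer loop
vertex 3.968 -1.603 3.386
vertex 3.151 -1.19 2.788
vertex 3.44 -0.708 3.726
endloop
endfacet

endsolid


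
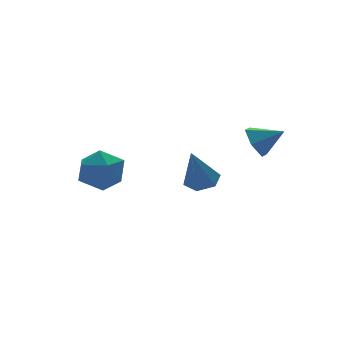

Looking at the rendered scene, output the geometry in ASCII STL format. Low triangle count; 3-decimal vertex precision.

solid 
facet normal 0.352 0.151 -0.924
outer loop
vertex 0.718 3.278 -4.33
vertex 0.102 3.52 -4.525
vertex 0.579 3.951 -4.273
endloop
endfacet
facet normal 0.748 0.099 0.656
outer loop
vertex 0.718 3.278 -4.33
vertex 0.579 3.951 -4.273
vertex -0.502 3.26 -2.935
endloop
endfacet
facet normal 0.351 0.152 -0.924
outer loop
vertex 0.579 3.951 -4.273
vertex 0.102 3.52 -4.525
vertex -0.037 4.194 -4.467
endloop
endfacet
facet normal 0.152 0.823 0.548
outer loop
vertex 0.579 3.951 -4.273
vertex -0.037 4.194 -4.467
vertex -0.502 3.26 -2.935
endloop
endfacet
facet normal 0.351 0.152 -0.924
outer loop
vertex -0.037 4.194 -4.467
vertex 0.102 3.52 -4.525
vertex -0.514 3.763 -4.719
endloop
endfacet
facet normal -0.712 0.674 0.195
outer loop
vertex -0.037 4.194 -4.467
vertex -0.514 3.763 -4.719
vertex -0.502 3.26 -2.935
endloop
endfacet
facet normal 0.351 0.151 -0.924
outer loop
vertex -0.514 3.763 -4.719
vertex 0.102 3.52 -4.525
vertex -0.374 3.089 -4.776
endloop
endfacet
facet normal -0.979 -0.199 -0.050
outer loop
vertex -0.514 3.763 -4.719
vertex -0.374 3.089 -4.776
vertex -0.502 3.26 -2.935
endloop
endfacet
facet normal 0.350 0.151 -0.924
outer loop
vertex -0.374 3.089 -4.776
vertex 0.102 3.52 -4.525
vertex 0.242 2.847 -4.582
endloop
endfacet
facet normal -0.381 -0.923 0.059
outer loop
vertex -0.374 3.089 -4.776
vertex 0.242 2.847 -4.582
vertex -0.502 3.26 -2.935
endloop
endfacet
facet normal 0.352 0.151 -0.924
outer loop
vertex 0.242 2.847 -4.582
vertex 0.102 3.52 -4.525
vertex 0.718 3.278 -4.33
endloop
endfacet
facet normal 0.482 -0.773 0.412
outer loop
vertex 0.242 2.847 -4.582
vertex 0.718 3.278 -4.33
vertex -0.502 3.26 -2.935
endloop
endfacet
facet normal -0.698 0.509 -0.503
outer loop
vertex 0.619 0.181 -1.99
vertex 0.242 0.275 -1.371
vertex 0.744 0.766 -1.571
endloop
endfacet
facet normal 0.952 0.015 -0.305
outer loop
vertex 0.619 0.181 -1.99
vertex 0.744 0.766 -1.571
vertex 0.998 -0.275 -0.829
endloop
endfacet
facet normal -0.699 0.509 -0.502
outer loop
vertex 0.744 0.766 -1.571
vertex 0.242 0.275 -1.371
vertex 0.368 0.86 -0.953
endloop
endfacet
facet normal 0.781 0.477 0.403
outer loop
vertex 0.744 0.766 -1.571
vertex 0.368 0.86 -0.953
vertex 0.998 -0.275 -0.829
endloop
endfacet
facet normal -0.699 0.509 -0.502
outer loop
vertex 0.368 0.86 -0.953
vertex 0.242 0.275 -1.371
vertex -0.134 0.368 -0.753
endloop
endfacet
facet normal 0.181 0.206 0.962
outer loop
vertex 0.368 0.86 -0.953
vertex -0.134 0.368 -0.753
vertex 0.998 -0.275 -0.829
endloop
endfacet
facet normal -0.699 0.509 -0.502
outer loop
vertex -0.134 0.368 -0.753
vertex 0.242 0.275 -1.371
vertex -0.259 -0.216 -1.171
endloop
endfacet
facet normal -0.246 -0.529 0.812
outer loop
vertex -0.134 0.368 -0.753
vertex -0.259 -0.216 -1.171
vertex 0.998 -0.275 -0.829
endloop
endfacet
facet normal -0.699 0.509 -0.502
outer loop
vertex -0.259 -0.216 -1.171
vertex 0.242 0.275 -1.371
vertex 0.117 -0.31 -1.79
endloop
endfacet
facet normal -0.075 -0.992 0.105
outer loop
vertex -0.259 -0.216 -1.171
vertex 0.117 -0.31 -1.79
vertex 0.998 -0.275 -0.829
endloop
endfacet
facet normal -0.698 0.509 -0.503
outer loop
vertex 0.117 -0.31 -1.79
vertex 0.242 0.275 -1.371
vertex 0.619 0.181 -1.99
endloop
endfacet
facet normal 0.524 -0.721 -0.454
outer loop
vertex 0.117 -0.31 -1.79
vertex 0.619 0.181 -1.99
vertex 0.998 -0.275 -0.829
endloop
endfacet
facet normal -0.981 -0.160 -0.114
outer loop
vertex -4.618 3.81 -3.506
vertex -4.488 2.889 -3.33
vertex -4.668 3.486 -2.618
endloop
endfacet
facet normal -0.857 0.498 0.133
outer loop
vertex -4.618 3.81 -3.506
vertex -4.668 3.486 -2.618
vertex -4.223 4.301 -2.8
endloop
endfacet
facet normal -0.437 0.834 -0.336
outer loop
vertex -4.618 3.81 -3.506
vertex -4.223 4.301 -2.8
vertex -3.767 4.208 -3.624
endloop
endfacet
facet normal -0.301 0.385 -0.873
outer loop
vertex -4.618 3.81 -3.506
vertex -3.767 4.208 -3.624
vertex -3.931 3.336 -3.952
endloop
endfacet
facet normal -0.637 -0.230 -0.736
outer loop
vertex -4.618 3.81 -3.506
vertex -3.931 3.336 -3.952
vertex -4.488 2.889 -3.33
endloop
endfacet
facet normal -0.499 0.439 0.747
outer loop
vertex -4.223 4.301 -2.8
vertex -4.668 3.486 -2.618
vertex -3.849 3.684 -2.188
endloop
endfacet
facet normal -0.698 -0.626 0.348
outer loop
vertex -4.668 3.486 -2.618
vertex -4.488 2.889 -3.33
vertex -4.013 2.812 -2.516
endloop
endfacet
facet normal -0.142 -0.739 -0.658
outer loop
vertex -4.488 2.889 -3.33
vertex -3.931 3.336 -3.952
vertex -3.557 2.719 -3.34
endloop
endfacet
facet normal 0.400 0.256 -0.880
outer loop
vertex -3.931 3.336 -3.952
vertex -3.767 4.208 -3.624
vertex -3.112 3.534 -3.522
endloop
endfacet
facet normal 0.179 0.984 -0.012
outer loop
vertex -3.767 4.208 -3.624
vertex -4.223 4.301 -2.8
vertex -3.292 4.131 -2.81
endloop
endfacet
facet normal 0.301 -0.385 0.873
outer loop
vertex -3.162 3.21 -2.634
vertex -3.849 3.684 -2.188
vertex -4.013 2.812 -2.516
endloop
endfacet
facet normal 0.437 -0.834 0.336
outer loop
vertex -3.162 3.21 -2.634
vertex -4.013 2.812 -2.516
vertex -3.557 2.719 -3.34
endloop
endfacet
facet normal 0.857 -0.498 -0.133
outer loop
vertex -3.162 3.21 -2.634
vertex -3.557 2.719 -3.34
vertex -3.112 3.534 -3.522
endloop
endfacet
facet normal 0.981 0.160 0.114
outer loop
vertex -3.162 3.21 -2.634
vertex -3.112 3.534 -3.522
vertex -3.292 4.131 -2.81
endloop
endfacet
facet normal 0.637 0.230 0.736
outer loop
vertex -3.162 3.21 -2.634
vertex -3.292 4.131 -2.81
vertex -3.849 3.684 -2.188
endloop
endfacet
facet normal -0.400 -0.256 0.880
outer loop
vertex -4.013 2.812 -2.516
vertex -3.849 3.684 -2.188
vertex -4.668 3.486 -2.618
endloop
endfacet
facet normal -0.179 -0.984 0.012
outer loop
vertex -3.557 2.719 -3.34
vertex -4.013 2.812 -2.516
vertex -4.488 2.889 -3.33
endloop
endfacet
facet normal 0.499 -0.439 -0.747
outer loop
vertex -3.112 3.534 -3.522
vertex -3.557 2.719 -3.34
vertex -3.931 3.336 -3.952
endloop
endfacet
facet normal 0.698 0.626 -0.348
outer loop
vertex -3.292 4.131 -2.81
vertex -3.112 3.534 -3.522
vertex -3.767 4.208 -3.624
endloop
endfacet
facet normal 0.142 0.739 0.658
outer loop
vertex -3.849 3.684 -2.188
vertex -3.292 4.131 -2.81
vertex -4.223 4.301 -2.8
endloop
endfacet

endsolid


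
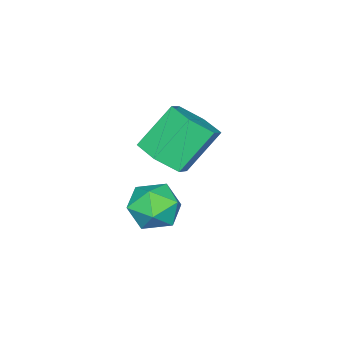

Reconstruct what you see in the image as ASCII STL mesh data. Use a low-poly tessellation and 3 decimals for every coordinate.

solid 
facet normal 0.598 -0.297 -0.744
outer loop
vertex 2.518 2.451 2.577
vertex 1.741 2.217 2.046
vertex 2.115 3.11 1.99
endloop
endfacet
facet normal 0.685 0.671 0.283
outer loop
vertex 2.518 2.451 2.577
vertex 2.115 3.11 1.99
vertex 1.416 2.998 3.946
endloop
endfacet
facet normal 0.685 0.671 0.283
outer loop
vertex 1.416 2.998 3.946
vertex 2.115 3.11 1.99
vertex 1.013 3.657 3.359
endloop
endfacet
facet normal -0.599 0.296 0.744
outer loop
vertex 1.416 2.998 3.946
vertex 1.013 3.657 3.359
vertex 0.639 2.763 3.414
endloop
endfacet
facet normal 0.598 -0.297 -0.744
outer loop
vertex 2.115 3.11 1.99
vertex 1.741 2.217 2.046
vertex 1.338 2.876 1.459
endloop
endfacet
facet normal -0.017 0.924 -0.383
outer loop
vertex 2.115 3.11 1.99
vertex 1.338 2.876 1.459
vertex 1.013 3.657 3.359
endloop
endfacet
facet normal -0.017 0.924 -0.383
outer loop
vertex 1.013 3.657 3.359
vertex 1.338 2.876 1.459
vertex 0.237 3.422 2.827
endloop
endfacet
facet normal -0.599 0.297 0.743
outer loop
vertex 1.013 3.657 3.359
vertex 0.237 3.422 2.827
vertex 0.639 2.763 3.414
endloop
endfacet
facet normal 0.599 -0.296 -0.744
outer loop
vertex 1.338 2.876 1.459
vertex 1.741 2.217 2.046
vertex 0.964 1.982 1.514
endloop
endfacet
facet normal -0.702 0.253 -0.666
outer loop
vertex 1.338 2.876 1.459
vertex 0.964 1.982 1.514
vertex 0.237 3.422 2.827
endloop
endfacet
facet normal -0.702 0.253 -0.666
outer loop
vertex 0.237 3.422 2.827
vertex 0.964 1.982 1.514
vertex -0.138 2.529 2.883
endloop
endfacet
facet normal -0.598 0.298 0.744
outer loop
vertex 0.237 3.422 2.827
vertex -0.138 2.529 2.883
vertex 0.639 2.763 3.414
endloop
endfacet
facet normal 0.599 -0.296 -0.744
outer loop
vertex 0.964 1.982 1.514
vertex 1.741 2.217 2.046
vertex 1.367 1.323 2.101
endloop
endfacet
facet normal -0.685 -0.671 -0.283
outer loop
vertex 0.964 1.982 1.514
vertex 1.367 1.323 2.101
vertex -0.138 2.529 2.883
endloop
endfacet
facet normal -0.685 -0.671 -0.283
outer loop
vertex -0.138 2.529 2.883
vertex 1.367 1.323 2.101
vertex 0.265 1.87 3.47
endloop
endfacet
facet normal -0.598 0.297 0.744
outer loop
vertex -0.138 2.529 2.883
vertex 0.265 1.87 3.47
vertex 0.639 2.763 3.414
endloop
endfacet
facet normal 0.599 -0.297 -0.743
outer loop
vertex 1.367 1.323 2.101
vertex 1.741 2.217 2.046
vertex 2.143 1.558 2.633
endloop
endfacet
facet normal 0.017 -0.924 0.383
outer loop
vertex 1.367 1.323 2.101
vertex 2.143 1.558 2.633
vertex 0.265 1.87 3.47
endloop
endfacet
facet normal 0.017 -0.924 0.382
outer loop
vertex 0.265 1.87 3.47
vertex 2.143 1.558 2.633
vertex 1.042 2.104 4.001
endloop
endfacet
facet normal -0.598 0.297 0.744
outer loop
vertex 0.265 1.87 3.47
vertex 1.042 2.104 4.001
vertex 0.639 2.763 3.414
endloop
endfacet
facet normal 0.598 -0.298 -0.744
outer loop
vertex 2.143 1.558 2.633
vertex 1.741 2.217 2.046
vertex 2.518 2.451 2.577
endloop
endfacet
facet normal 0.702 -0.253 0.666
outer loop
vertex 2.143 1.558 2.633
vertex 2.518 2.451 2.577
vertex 1.042 2.104 4.001
endloop
endfacet
facet normal 0.702 -0.253 0.666
outer loop
vertex 1.042 2.104 4.001
vertex 2.518 2.451 2.577
vertex 1.416 2.998 3.946
endloop
endfacet
facet normal -0.599 0.296 0.744
outer loop
vertex 1.042 2.104 4.001
vertex 1.416 2.998 3.946
vertex 0.639 2.763 3.414
endloop
endfacet
facet normal -0.993 0.011 0.116
outer loop
vertex 1.022 2.455 -0.535
vertex 1.012 1.456 -0.522
vertex 1.117 1.966 0.33
endloop
endfacet
facet normal -0.695 0.590 0.410
outer loop
vertex 1.022 2.455 -0.535
vertex 1.117 1.966 0.33
vertex 1.686 2.766 0.143
endloop
endfacet
facet normal -0.336 0.936 -0.101
outer loop
vertex 1.022 2.455 -0.535
vertex 1.686 2.766 0.143
vertex 1.931 2.75 -0.825
endloop
endfacet
facet normal -0.412 0.572 -0.709
outer loop
vertex 1.022 2.455 -0.535
vertex 1.931 2.75 -0.825
vertex 1.515 1.941 -1.236
endloop
endfacet
facet normal -0.818 0.001 -0.576
outer loop
vertex 1.022 2.455 -0.535
vertex 1.515 1.941 -1.236
vertex 1.012 1.456 -0.522
endloop
endfacet
facet normal -0.226 0.371 0.901
outer loop
vertex 1.686 2.766 0.143
vertex 1.117 1.966 0.33
vertex 2.085 1.959 0.576
endloop
endfacet
facet normal -0.707 -0.565 0.425
outer loop
vertex 1.117 1.966 0.33
vertex 1.012 1.456 -0.522
vertex 1.669 1.15 0.165
endloop
endfacet
facet normal -0.424 -0.582 -0.694
outer loop
vertex 1.012 1.456 -0.522
vertex 1.515 1.941 -1.236
vertex 1.914 1.134 -0.803
endloop
endfacet
facet normal 0.234 0.342 -0.910
outer loop
vertex 1.515 1.941 -1.236
vertex 1.931 2.75 -0.825
vertex 2.483 1.934 -0.99
endloop
endfacet
facet normal 0.356 0.932 0.075
outer loop
vertex 1.931 2.75 -0.825
vertex 1.686 2.766 0.143
vertex 2.588 2.444 -0.138
endloop
endfacet
facet normal 0.412 -0.572 0.709
outer loop
vertex 2.578 1.445 -0.125
vertex 2.085 1.959 0.576
vertex 1.669 1.15 0.165
endloop
endfacet
facet normal 0.336 -0.936 0.101
outer loop
vertex 2.578 1.445 -0.125
vertex 1.669 1.15 0.165
vertex 1.914 1.134 -0.803
endloop
endfacet
facet normal 0.695 -0.590 -0.410
outer loop
vertex 2.578 1.445 -0.125
vertex 1.914 1.134 -0.803
vertex 2.483 1.934 -0.99
endloop
endfacet
facet normal 0.993 -0.011 -0.116
outer loop
vertex 2.578 1.445 -0.125
vertex 2.483 1.934 -0.99
vertex 2.588 2.444 -0.138
endloop
endfacet
facet normal 0.818 -0.001 0.576
outer loop
vertex 2.578 1.445 -0.125
vertex 2.588 2.444 -0.138
vertex 2.085 1.959 0.576
endloop
endfacet
facet normal -0.234 -0.342 0.910
outer loop
vertex 1.669 1.15 0.165
vertex 2.085 1.959 0.576
vertex 1.117 1.966 0.33
endloop
endfacet
facet normal -0.356 -0.932 -0.075
outer loop
vertex 1.914 1.134 -0.803
vertex 1.669 1.15 0.165
vertex 1.012 1.456 -0.522
endloop
endfacet
facet normal 0.226 -0.371 -0.901
outer loop
vertex 2.483 1.934 -0.99
vertex 1.914 1.134 -0.803
vertex 1.515 1.941 -1.236
endloop
endfacet
facet normal 0.707 0.565 -0.425
outer loop
vertex 2.588 2.444 -0.138
vertex 2.483 1.934 -0.99
vertex 1.931 2.75 -0.825
endloop
endfacet
facet normal 0.424 0.582 0.694
outer loop
vertex 2.085 1.959 0.576
vertex 2.588 2.444 -0.138
vertex 1.686 2.766 0.143
endloop
endfacet

endsolid


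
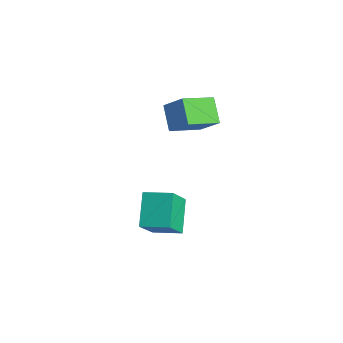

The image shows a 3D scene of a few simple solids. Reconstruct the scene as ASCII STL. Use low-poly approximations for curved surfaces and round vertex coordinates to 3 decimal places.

solid 
facet normal -0.770 -0.608 -0.192
outer loop
vertex 3.924 -4.996 -1.709
vertex 2.796 -3.922 -0.587
vertex 3.41 -3.831 -3.341
endloop
endfacet
facet normal 0.588 -0.559 -0.584
outer loop
vertex 4.564 -2.918 -3.053
vertex 3.924 -4.996 -1.709
vertex 3.41 -3.831 -3.341
endloop
endfacet
facet normal -0.770 -0.609 -0.192
outer loop
vertex 3.41 -3.831 -3.341
vertex 2.796 -3.922 -0.587
vertex 2.281 -2.757 -2.219
endloop
endfacet
facet normal -0.248 0.563 -0.789
outer loop
vertex 2.281 -2.757 -2.219
vertex 4.564 -2.918 -3.053
vertex 3.41 -3.831 -3.341
endloop
endfacet
facet normal 0.248 -0.563 0.788
outer loop
vertex 3.924 -4.996 -1.709
vertex 3.95 -3.009 -0.299
vertex 2.796 -3.922 -0.587
endloop
endfacet
facet normal 0.588 -0.559 -0.585
outer loop
vertex 5.079 -4.083 -1.421
vertex 3.924 -4.996 -1.709
vertex 4.564 -2.918 -3.053
endloop
endfacet
facet normal 0.248 -0.563 0.788
outer loop
vertex 5.079 -4.083 -1.421
vertex 3.95 -3.009 -0.299
vertex 3.924 -4.996 -1.709
endloop
endfacet
facet normal -0.588 0.559 0.585
outer loop
vertex 2.796 -3.922 -0.587
vertex 3.95 -3.009 -0.299
vertex 2.281 -2.757 -2.219
endloop
endfacet
facet normal -0.248 0.563 -0.788
outer loop
vertex 3.436 -1.844 -1.931
vertex 4.564 -2.918 -3.053
vertex 2.281 -2.757 -2.219
endloop
endfacet
facet normal -0.588 0.559 0.584
outer loop
vertex 2.281 -2.757 -2.219
vertex 3.95 -3.009 -0.299
vertex 3.436 -1.844 -1.931
endloop
endfacet
facet normal 0.770 0.609 0.191
outer loop
vertex 3.436 -1.844 -1.931
vertex 5.079 -4.083 -1.421
vertex 4.564 -2.918 -3.053
endloop
endfacet
facet normal 0.770 0.609 0.192
outer loop
vertex 3.95 -3.009 -0.299
vertex 5.079 -4.083 -1.421
vertex 3.436 -1.844 -1.931
endloop
endfacet
facet normal -0.681 -0.205 -0.703
outer loop
vertex 1.211 -1.442 3.502
vertex 1.422 0.286 2.793
vertex 2.29 -1.942 2.604
endloop
endfacet
facet normal -0.112 -0.919 0.377
outer loop
vertex 3.338 -1.626 3.687
vertex 1.211 -1.442 3.502
vertex 2.29 -1.942 2.604
endloop
endfacet
facet normal -0.681 -0.205 -0.703
outer loop
vertex 2.29 -1.942 2.604
vertex 1.422 0.286 2.793
vertex 2.501 -0.214 1.895
endloop
endfacet
facet normal 0.724 -0.336 -0.603
outer loop
vertex 2.501 -0.214 1.895
vertex 3.338 -1.626 3.687
vertex 2.29 -1.942 2.604
endloop
endfacet
facet normal -0.724 0.336 0.603
outer loop
vertex 1.211 -1.442 3.502
vertex 2.47 0.602 3.876
vertex 1.422 0.286 2.793
endloop
endfacet
facet normal -0.112 -0.919 0.377
outer loop
vertex 2.259 -1.126 4.585
vertex 1.211 -1.442 3.502
vertex 3.338 -1.626 3.687
endloop
endfacet
facet normal -0.724 0.336 0.603
outer loop
vertex 2.259 -1.126 4.585
vertex 2.47 0.602 3.876
vertex 1.211 -1.442 3.502
endloop
endfacet
facet normal 0.112 0.919 -0.377
outer loop
vertex 1.422 0.286 2.793
vertex 2.47 0.602 3.876
vertex 2.501 -0.214 1.895
endloop
endfacet
facet normal 0.724 -0.336 -0.603
outer loop
vertex 3.549 0.102 2.978
vertex 3.338 -1.626 3.687
vertex 2.501 -0.214 1.895
endloop
endfacet
facet normal 0.112 0.919 -0.377
outer loop
vertex 2.501 -0.214 1.895
vertex 2.47 0.602 3.876
vertex 3.549 0.102 2.978
endloop
endfacet
facet normal 0.681 0.205 0.703
outer loop
vertex 3.549 0.102 2.978
vertex 2.259 -1.126 4.585
vertex 3.338 -1.626 3.687
endloop
endfacet
facet normal 0.681 0.205 0.703
outer loop
vertex 2.47 0.602 3.876
vertex 2.259 -1.126 4.585
vertex 3.549 0.102 2.978
endloop
endfacet

endsolid


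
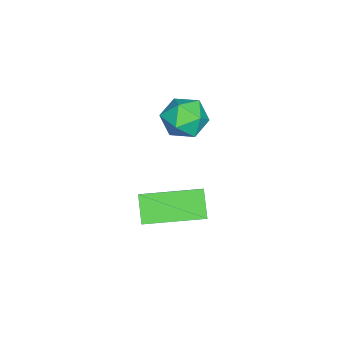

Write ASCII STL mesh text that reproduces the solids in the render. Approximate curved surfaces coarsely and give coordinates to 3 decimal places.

solid 
facet normal 0.028 0.428 0.903
outer loop
vertex 1.272 -0.395 0.532
vertex 0.529 -0.625 0.664
vertex 1.13 -1.094 0.868
endloop
endfacet
facet normal 0.677 0.202 0.707
outer loop
vertex 1.272 -0.395 0.532
vertex 1.13 -1.094 0.868
vertex 1.688 -1.028 0.315
endloop
endfacet
facet normal 0.846 0.524 0.094
outer loop
vertex 1.272 -0.395 0.532
vertex 1.688 -1.028 0.315
vertex 1.433 -0.519 -0.23
endloop
endfacet
facet normal 0.302 0.949 -0.091
outer loop
vertex 1.272 -0.395 0.532
vertex 1.433 -0.519 -0.23
vertex 0.716 -0.27 -0.014
endloop
endfacet
facet normal -0.203 0.889 0.410
outer loop
vertex 1.272 -0.395 0.532
vertex 0.716 -0.27 -0.014
vertex 0.529 -0.625 0.664
endloop
endfacet
facet normal 0.639 -0.498 0.586
outer loop
vertex 1.688 -1.028 0.315
vertex 1.13 -1.094 0.868
vertex 1.204 -1.65 0.314
endloop
endfacet
facet normal -0.410 -0.134 0.902
outer loop
vertex 1.13 -1.094 0.868
vertex 0.529 -0.625 0.664
vertex 0.487 -1.401 0.53
endloop
endfacet
facet normal -0.785 0.611 0.103
outer loop
vertex 0.529 -0.625 0.664
vertex 0.716 -0.27 -0.014
vertex 0.232 -0.892 -0.015
endloop
endfacet
facet normal 0.033 0.708 -0.706
outer loop
vertex 0.716 -0.27 -0.014
vertex 1.433 -0.519 -0.23
vertex 0.79 -0.826 -0.568
endloop
endfacet
facet normal 0.913 0.021 -0.408
outer loop
vertex 1.433 -0.519 -0.23
vertex 1.688 -1.028 0.315
vertex 1.391 -1.295 -0.364
endloop
endfacet
facet normal -0.302 -0.949 0.091
outer loop
vertex 0.648 -1.525 -0.232
vertex 1.204 -1.65 0.314
vertex 0.487 -1.401 0.53
endloop
endfacet
facet normal -0.846 -0.524 -0.094
outer loop
vertex 0.648 -1.525 -0.232
vertex 0.487 -1.401 0.53
vertex 0.232 -0.892 -0.015
endloop
endfacet
facet normal -0.677 -0.202 -0.707
outer loop
vertex 0.648 -1.525 -0.232
vertex 0.232 -0.892 -0.015
vertex 0.79 -0.826 -0.568
endloop
endfacet
facet normal -0.028 -0.428 -0.903
outer loop
vertex 0.648 -1.525 -0.232
vertex 0.79 -0.826 -0.568
vertex 1.391 -1.295 -0.364
endloop
endfacet
facet normal 0.203 -0.889 -0.410
outer loop
vertex 0.648 -1.525 -0.232
vertex 1.391 -1.295 -0.364
vertex 1.204 -1.65 0.314
endloop
endfacet
facet normal -0.033 -0.708 0.706
outer loop
vertex 0.487 -1.401 0.53
vertex 1.204 -1.65 0.314
vertex 1.13 -1.094 0.868
endloop
endfacet
facet normal -0.913 -0.021 0.408
outer loop
vertex 0.232 -0.892 -0.015
vertex 0.487 -1.401 0.53
vertex 0.529 -0.625 0.664
endloop
endfacet
facet normal -0.639 0.498 -0.586
outer loop
vertex 0.79 -0.826 -0.568
vertex 0.232 -0.892 -0.015
vertex 0.716 -0.27 -0.014
endloop
endfacet
facet normal 0.410 0.134 -0.902
outer loop
vertex 1.391 -1.295 -0.364
vertex 0.79 -0.826 -0.568
vertex 1.433 -0.519 -0.23
endloop
endfacet
facet normal 0.785 -0.611 -0.103
outer loop
vertex 1.204 -1.65 0.314
vertex 1.391 -1.295 -0.364
vertex 1.688 -1.028 0.315
endloop
endfacet
facet normal -0.650 -0.279 0.707
outer loop
vertex 2.393 -1.98 -2.464
vertex 1.779 -0.156 -2.31
vertex 1.551 -2.191 -3.322
endloop
endfacet
facet normal 0.318 -0.945 -0.080
outer loop
vertex 2.221 -1.904 -4.05
vertex 2.393 -1.98 -2.464
vertex 1.551 -2.191 -3.322
endloop
endfacet
facet normal -0.650 -0.279 0.707
outer loop
vertex 1.551 -2.191 -3.322
vertex 1.779 -0.156 -2.31
vertex 0.937 -0.368 -3.168
endloop
endfacet
facet normal -0.690 -0.173 -0.703
outer loop
vertex 0.937 -0.368 -3.168
vertex 2.221 -1.904 -4.05
vertex 1.551 -2.191 -3.322
endloop
endfacet
facet normal 0.690 0.173 0.703
outer loop
vertex 2.393 -1.98 -2.464
vertex 2.449 0.131 -3.038
vertex 1.779 -0.156 -2.31
endloop
endfacet
facet normal 0.319 -0.944 -0.080
outer loop
vertex 3.063 -1.692 -3.192
vertex 2.393 -1.98 -2.464
vertex 2.221 -1.904 -4.05
endloop
endfacet
facet normal 0.690 0.173 0.703
outer loop
vertex 3.063 -1.692 -3.192
vertex 2.449 0.131 -3.038
vertex 2.393 -1.98 -2.464
endloop
endfacet
facet normal -0.319 0.945 0.079
outer loop
vertex 1.779 -0.156 -2.31
vertex 2.449 0.131 -3.038
vertex 0.937 -0.368 -3.168
endloop
endfacet
facet normal -0.690 -0.173 -0.703
outer loop
vertex 1.607 -0.08 -3.896
vertex 2.221 -1.904 -4.05
vertex 0.937 -0.368 -3.168
endloop
endfacet
facet normal -0.319 0.944 0.080
outer loop
vertex 0.937 -0.368 -3.168
vertex 2.449 0.131 -3.038
vertex 1.607 -0.08 -3.896
endloop
endfacet
facet normal 0.650 0.279 -0.707
outer loop
vertex 1.607 -0.08 -3.896
vertex 3.063 -1.692 -3.192
vertex 2.221 -1.904 -4.05
endloop
endfacet
facet normal 0.650 0.279 -0.707
outer loop
vertex 2.449 0.131 -3.038
vertex 3.063 -1.692 -3.192
vertex 1.607 -0.08 -3.896
endloop
endfacet

endsolid


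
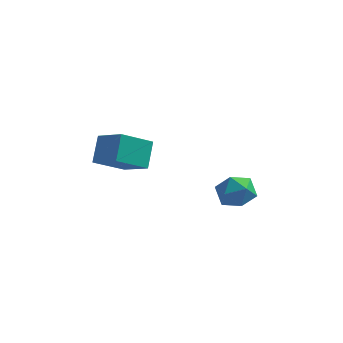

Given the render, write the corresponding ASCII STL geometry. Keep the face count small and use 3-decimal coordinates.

solid 
facet normal -0.771 0.446 -0.455
outer loop
vertex -4.254 -1.768 0.506
vertex -4.289 -1.012 1.305
vertex -3.414 -1.01 -0.174
endloop
endfacet
facet normal 0.031 -0.687 -0.726
outer loop
vertex -2.451 -1.568 0.395
vertex -4.254 -1.768 0.506
vertex -3.414 -1.01 -0.174
endloop
endfacet
facet normal -0.771 0.446 -0.455
outer loop
vertex -3.414 -1.01 -0.174
vertex -4.289 -1.012 1.305
vertex -3.449 -0.255 0.625
endloop
endfacet
facet normal 0.637 0.574 -0.515
outer loop
vertex -3.449 -0.255 0.625
vertex -2.451 -1.568 0.395
vertex -3.414 -1.01 -0.174
endloop
endfacet
facet normal -0.637 -0.574 0.515
outer loop
vertex -4.254 -1.768 0.506
vertex -3.326 -1.57 1.874
vertex -4.289 -1.012 1.305
endloop
endfacet
facet normal 0.032 -0.687 -0.726
outer loop
vertex -3.291 -2.325 1.075
vertex -4.254 -1.768 0.506
vertex -2.451 -1.568 0.395
endloop
endfacet
facet normal -0.636 -0.574 0.515
outer loop
vertex -3.291 -2.325 1.075
vertex -3.326 -1.57 1.874
vertex -4.254 -1.768 0.506
endloop
endfacet
facet normal -0.031 0.687 0.726
outer loop
vertex -4.289 -1.012 1.305
vertex -3.326 -1.57 1.874
vertex -3.449 -0.255 0.625
endloop
endfacet
facet normal 0.636 0.574 -0.515
outer loop
vertex -2.486 -0.812 1.194
vertex -2.451 -1.568 0.395
vertex -3.449 -0.255 0.625
endloop
endfacet
facet normal -0.032 0.687 0.726
outer loop
vertex -3.449 -0.255 0.625
vertex -3.326 -1.57 1.874
vertex -2.486 -0.812 1.194
endloop
endfacet
facet normal 0.771 -0.446 0.456
outer loop
vertex -2.486 -0.812 1.194
vertex -3.291 -2.325 1.075
vertex -2.451 -1.568 0.395
endloop
endfacet
facet normal 0.771 -0.446 0.455
outer loop
vertex -3.326 -1.57 1.874
vertex -3.291 -2.325 1.075
vertex -2.486 -0.812 1.194
endloop
endfacet
facet normal -0.714 0.297 0.635
outer loop
vertex 0.12 -0.819 -0.069
vertex -0.257 -1.437 -0.204
vertex 0.236 -1.419 0.342
endloop
endfacet
facet normal -0.077 0.553 0.829
outer loop
vertex 0.12 -0.819 -0.069
vertex 0.236 -1.419 0.342
vertex 0.805 -1.008 0.121
endloop
endfacet
facet normal 0.180 0.941 0.287
outer loop
vertex 0.12 -0.819 -0.069
vertex 0.805 -1.008 0.121
vertex 0.664 -0.773 -0.562
endloop
endfacet
facet normal -0.297 0.924 -0.242
outer loop
vertex 0.12 -0.819 -0.069
vertex 0.664 -0.773 -0.562
vertex 0.008 -1.037 -0.763
endloop
endfacet
facet normal -0.851 0.525 -0.028
outer loop
vertex 0.12 -0.819 -0.069
vertex 0.008 -1.037 -0.763
vertex -0.257 -1.437 -0.204
endloop
endfacet
facet normal 0.362 0.000 0.932
outer loop
vertex 0.805 -1.008 0.121
vertex 0.236 -1.419 0.342
vertex 0.852 -1.743 0.103
endloop
endfacet
facet normal -0.668 -0.416 0.617
outer loop
vertex 0.236 -1.419 0.342
vertex -0.257 -1.437 -0.204
vertex 0.196 -2.007 -0.098
endloop
endfacet
facet normal -0.890 -0.046 -0.454
outer loop
vertex -0.257 -1.437 -0.204
vertex 0.008 -1.037 -0.763
vertex 0.055 -1.772 -0.781
endloop
endfacet
facet normal 0.004 0.599 -0.801
outer loop
vertex 0.008 -1.037 -0.763
vertex 0.664 -0.773 -0.562
vertex 0.624 -1.361 -1.002
endloop
endfacet
facet normal 0.777 0.628 0.056
outer loop
vertex 0.664 -0.773 -0.562
vertex 0.805 -1.008 0.121
vertex 1.117 -1.343 -0.456
endloop
endfacet
facet normal 0.297 -0.924 0.242
outer loop
vertex 0.74 -1.961 -0.591
vertex 0.852 -1.743 0.103
vertex 0.196 -2.007 -0.098
endloop
endfacet
facet normal -0.180 -0.941 -0.287
outer loop
vertex 0.74 -1.961 -0.591
vertex 0.196 -2.007 -0.098
vertex 0.055 -1.772 -0.781
endloop
endfacet
facet normal 0.077 -0.553 -0.829
outer loop
vertex 0.74 -1.961 -0.591
vertex 0.055 -1.772 -0.781
vertex 0.624 -1.361 -1.002
endloop
endfacet
facet normal 0.714 -0.297 -0.635
outer loop
vertex 0.74 -1.961 -0.591
vertex 0.624 -1.361 -1.002
vertex 1.117 -1.343 -0.456
endloop
endfacet
facet normal 0.851 -0.525 0.028
outer loop
vertex 0.74 -1.961 -0.591
vertex 1.117 -1.343 -0.456
vertex 0.852 -1.743 0.103
endloop
endfacet
facet normal -0.004 -0.599 0.801
outer loop
vertex 0.196 -2.007 -0.098
vertex 0.852 -1.743 0.103
vertex 0.236 -1.419 0.342
endloop
endfacet
facet normal -0.777 -0.628 -0.056
outer loop
vertex 0.055 -1.772 -0.781
vertex 0.196 -2.007 -0.098
vertex -0.257 -1.437 -0.204
endloop
endfacet
facet normal -0.362 -0.000 -0.932
outer loop
vertex 0.624 -1.361 -1.002
vertex 0.055 -1.772 -0.781
vertex 0.008 -1.037 -0.763
endloop
endfacet
facet normal 0.668 0.416 -0.617
outer loop
vertex 1.117 -1.343 -0.456
vertex 0.624 -1.361 -1.002
vertex 0.664 -0.773 -0.562
endloop
endfacet
facet normal 0.890 0.046 0.454
outer loop
vertex 0.852 -1.743 0.103
vertex 1.117 -1.343 -0.456
vertex 0.805 -1.008 0.121
endloop
endfacet

endsolid


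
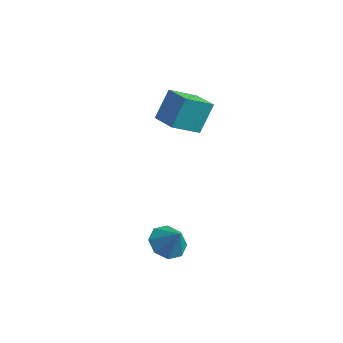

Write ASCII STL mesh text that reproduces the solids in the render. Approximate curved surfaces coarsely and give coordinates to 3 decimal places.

solid 
facet normal -0.562 0.088 -0.823
outer loop
vertex 1.397 -3.426 -4.23
vertex 0.602 -3.352 -3.679
vertex 1.241 -2.723 -4.048
endloop
endfacet
facet normal 0.978 0.206 0.041
outer loop
vertex 1.397 -3.426 -4.23
vertex 1.241 -2.723 -4.048
vertex 1.338 -3.468 -2.601
endloop
endfacet
facet normal -0.562 0.088 -0.822
outer loop
vertex 1.241 -2.723 -4.048
vertex 0.602 -3.352 -3.679
vertex 0.711 -2.389 -3.65
endloop
endfacet
facet normal 0.662 0.684 0.308
outer loop
vertex 1.241 -2.723 -4.048
vertex 0.711 -2.389 -3.65
vertex 1.338 -3.468 -2.601
endloop
endfacet
facet normal -0.562 0.088 -0.823
outer loop
vertex 0.711 -2.389 -3.65
vertex 0.602 -3.352 -3.679
vertex 0.117 -2.619 -3.269
endloop
endfacet
facet normal 0.144 0.732 0.666
outer loop
vertex 0.711 -2.389 -3.65
vertex 0.117 -2.619 -3.269
vertex 1.338 -3.468 -2.601
endloop
endfacet
facet normal -0.562 0.088 -0.822
outer loop
vertex 0.117 -2.619 -3.269
vertex 0.602 -3.352 -3.679
vertex -0.193 -3.279 -3.128
endloop
endfacet
facet normal -0.272 0.322 0.907
outer loop
vertex 0.117 -2.619 -3.269
vertex -0.193 -3.279 -3.128
vertex 1.338 -3.468 -2.601
endloop
endfacet
facet normal -0.562 0.088 -0.822
outer loop
vertex -0.193 -3.279 -3.128
vertex 0.602 -3.352 -3.679
vertex -0.037 -3.982 -3.31
endloop
endfacet
facet normal -0.343 -0.306 0.888
outer loop
vertex -0.193 -3.279 -3.128
vertex -0.037 -3.982 -3.31
vertex 1.338 -3.468 -2.601
endloop
endfacet
facet normal -0.561 0.087 -0.823
outer loop
vertex -0.037 -3.982 -3.31
vertex 0.602 -3.352 -3.679
vertex 0.493 -4.316 -3.707
endloop
endfacet
facet normal -0.028 -0.783 0.622
outer loop
vertex -0.037 -3.982 -3.31
vertex 0.493 -4.316 -3.707
vertex 1.338 -3.468 -2.601
endloop
endfacet
facet normal -0.563 0.087 -0.822
outer loop
vertex 0.493 -4.316 -3.707
vertex 0.602 -3.352 -3.679
vertex 1.087 -4.085 -4.089
endloop
endfacet
facet normal 0.491 -0.831 0.262
outer loop
vertex 0.493 -4.316 -3.707
vertex 1.087 -4.085 -4.089
vertex 1.338 -3.468 -2.601
endloop
endfacet
facet normal -0.562 0.088 -0.823
outer loop
vertex 1.087 -4.085 -4.089
vertex 0.602 -3.352 -3.679
vertex 1.397 -3.426 -4.23
endloop
endfacet
facet normal 0.906 -0.422 0.022
outer loop
vertex 1.087 -4.085 -4.089
vertex 1.397 -3.426 -4.23
vertex 1.338 -3.468 -2.601
endloop
endfacet
facet normal -0.431 -0.720 0.544
outer loop
vertex -1.518 1.594 2.186
vertex -2.802 2.164 1.922
vertex -1.665 0.594 0.746
endloop
endfacet
facet normal 0.899 -0.398 0.185
outer loop
vertex -0.898 1.876 -0.222
vertex -1.518 1.594 2.186
vertex -1.665 0.594 0.746
endloop
endfacet
facet normal -0.431 -0.720 0.544
outer loop
vertex -1.665 0.594 0.746
vertex -2.802 2.164 1.922
vertex -2.95 1.164 0.482
endloop
endfacet
facet normal -0.084 -0.568 -0.819
outer loop
vertex -2.95 1.164 0.482
vertex -0.898 1.876 -0.222
vertex -1.665 0.594 0.746
endloop
endfacet
facet normal 0.084 0.568 0.819
outer loop
vertex -1.518 1.594 2.186
vertex -2.035 3.446 0.954
vertex -2.802 2.164 1.922
endloop
endfacet
facet normal 0.898 -0.399 0.185
outer loop
vertex -0.75 2.876 1.218
vertex -1.518 1.594 2.186
vertex -0.898 1.876 -0.222
endloop
endfacet
facet normal 0.084 0.568 0.819
outer loop
vertex -0.75 2.876 1.218
vertex -2.035 3.446 0.954
vertex -1.518 1.594 2.186
endloop
endfacet
facet normal -0.899 0.398 -0.184
outer loop
vertex -2.802 2.164 1.922
vertex -2.035 3.446 0.954
vertex -2.95 1.164 0.482
endloop
endfacet
facet normal -0.084 -0.568 -0.819
outer loop
vertex -2.182 2.446 -0.486
vertex -0.898 1.876 -0.222
vertex -2.95 1.164 0.482
endloop
endfacet
facet normal -0.898 0.398 -0.185
outer loop
vertex -2.95 1.164 0.482
vertex -2.035 3.446 0.954
vertex -2.182 2.446 -0.486
endloop
endfacet
facet normal 0.431 0.720 -0.544
outer loop
vertex -2.182 2.446 -0.486
vertex -0.75 2.876 1.218
vertex -0.898 1.876 -0.222
endloop
endfacet
facet normal 0.431 0.720 -0.544
outer loop
vertex -2.035 3.446 0.954
vertex -0.75 2.876 1.218
vertex -2.182 2.446 -0.486
endloop
endfacet

endsolid


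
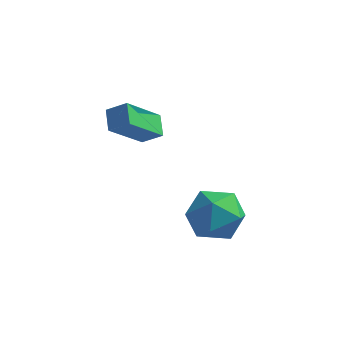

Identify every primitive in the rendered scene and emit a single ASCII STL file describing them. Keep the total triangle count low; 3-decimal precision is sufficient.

solid 
facet normal -0.452 0.710 0.540
outer loop
vertex -1.173 -1.879 3.829
vertex -0.528 -0.477 2.524
vertex -1.964 -1.992 3.315
endloop
endfacet
facet normal -0.320 -0.693 0.646
outer loop
vertex -1.512 -2.703 2.776
vertex -1.173 -1.879 3.829
vertex -1.964 -1.992 3.315
endloop
endfacet
facet normal -0.452 0.710 0.539
outer loop
vertex -1.964 -1.992 3.315
vertex -0.528 -0.477 2.524
vertex -1.319 -0.591 2.011
endloop
endfacet
facet normal -0.833 -0.120 -0.541
outer loop
vertex -1.319 -0.591 2.011
vertex -1.512 -2.703 2.776
vertex -1.964 -1.992 3.315
endloop
endfacet
facet normal 0.833 0.120 0.540
outer loop
vertex -1.173 -1.879 3.829
vertex -0.076 -1.188 1.985
vertex -0.528 -0.477 2.524
endloop
endfacet
facet normal -0.319 -0.694 0.646
outer loop
vertex -0.721 -2.589 3.289
vertex -1.173 -1.879 3.829
vertex -1.512 -2.703 2.776
endloop
endfacet
facet normal 0.833 0.119 0.540
outer loop
vertex -0.721 -2.589 3.289
vertex -0.076 -1.188 1.985
vertex -1.173 -1.879 3.829
endloop
endfacet
facet normal 0.319 0.693 -0.646
outer loop
vertex -0.528 -0.477 2.524
vertex -0.076 -1.188 1.985
vertex -1.319 -0.591 2.011
endloop
endfacet
facet normal -0.833 -0.120 -0.540
outer loop
vertex -0.867 -1.301 1.471
vertex -1.512 -2.703 2.776
vertex -1.319 -0.591 2.011
endloop
endfacet
facet normal 0.320 0.694 -0.645
outer loop
vertex -1.319 -0.591 2.011
vertex -0.076 -1.188 1.985
vertex -0.867 -1.301 1.471
endloop
endfacet
facet normal 0.452 -0.710 -0.539
outer loop
vertex -0.867 -1.301 1.471
vertex -0.721 -2.589 3.289
vertex -1.512 -2.703 2.776
endloop
endfacet
facet normal 0.452 -0.710 -0.540
outer loop
vertex -0.076 -1.188 1.985
vertex -0.721 -2.589 3.289
vertex -0.867 -1.301 1.471
endloop
endfacet
facet normal -0.767 0.613 0.191
outer loop
vertex 2.623 -2.129 -0.013
vertex 1.849 -2.985 -0.372
vertex 2.187 -2.924 0.787
endloop
endfacet
facet normal -0.218 0.749 0.626
outer loop
vertex 2.623 -2.129 -0.013
vertex 2.187 -2.924 0.787
vertex 3.355 -2.612 0.82
endloop
endfacet
facet normal 0.349 0.911 0.222
outer loop
vertex 2.623 -2.129 -0.013
vertex 3.355 -2.612 0.82
vertex 3.739 -2.482 -0.319
endloop
endfacet
facet normal 0.150 0.874 -0.463
outer loop
vertex 2.623 -2.129 -0.013
vertex 3.739 -2.482 -0.319
vertex 2.808 -2.713 -1.056
endloop
endfacet
facet normal -0.540 0.690 -0.482
outer loop
vertex 2.623 -2.129 -0.013
vertex 2.808 -2.713 -1.056
vertex 1.849 -2.985 -0.372
endloop
endfacet
facet normal -0.069 0.152 0.986
outer loop
vertex 3.355 -2.612 0.82
vertex 2.187 -2.924 0.787
vertex 3.032 -3.767 0.976
endloop
endfacet
facet normal -0.957 -0.068 0.283
outer loop
vertex 2.187 -2.924 0.787
vertex 1.849 -2.985 -0.372
vertex 2.101 -3.998 0.239
endloop
endfacet
facet normal -0.590 0.056 -0.805
outer loop
vertex 1.849 -2.985 -0.372
vertex 2.808 -2.713 -1.056
vertex 2.485 -3.868 -0.9
endloop
endfacet
facet normal 0.525 0.353 -0.774
outer loop
vertex 2.808 -2.713 -1.056
vertex 3.739 -2.482 -0.319
vertex 3.653 -3.556 -0.867
endloop
endfacet
facet normal 0.848 0.412 0.333
outer loop
vertex 3.739 -2.482 -0.319
vertex 3.355 -2.612 0.82
vertex 3.991 -3.495 0.292
endloop
endfacet
facet normal -0.150 -0.874 0.463
outer loop
vertex 3.217 -4.351 -0.067
vertex 3.032 -3.767 0.976
vertex 2.101 -3.998 0.239
endloop
endfacet
facet normal -0.349 -0.911 -0.222
outer loop
vertex 3.217 -4.351 -0.067
vertex 2.101 -3.998 0.239
vertex 2.485 -3.868 -0.9
endloop
endfacet
facet normal 0.218 -0.749 -0.626
outer loop
vertex 3.217 -4.351 -0.067
vertex 2.485 -3.868 -0.9
vertex 3.653 -3.556 -0.867
endloop
endfacet
facet normal 0.767 -0.613 -0.191
outer loop
vertex 3.217 -4.351 -0.067
vertex 3.653 -3.556 -0.867
vertex 3.991 -3.495 0.292
endloop
endfacet
facet normal 0.540 -0.690 0.482
outer loop
vertex 3.217 -4.351 -0.067
vertex 3.991 -3.495 0.292
vertex 3.032 -3.767 0.976
endloop
endfacet
facet normal -0.525 -0.353 0.774
outer loop
vertex 2.101 -3.998 0.239
vertex 3.032 -3.767 0.976
vertex 2.187 -2.924 0.787
endloop
endfacet
facet normal -0.848 -0.412 -0.333
outer loop
vertex 2.485 -3.868 -0.9
vertex 2.101 -3.998 0.239
vertex 1.849 -2.985 -0.372
endloop
endfacet
facet normal 0.069 -0.152 -0.986
outer loop
vertex 3.653 -3.556 -0.867
vertex 2.485 -3.868 -0.9
vertex 2.808 -2.713 -1.056
endloop
endfacet
facet normal 0.957 0.068 -0.283
outer loop
vertex 3.991 -3.495 0.292
vertex 3.653 -3.556 -0.867
vertex 3.739 -2.482 -0.319
endloop
endfacet
facet normal 0.590 -0.056 0.805
outer loop
vertex 3.032 -3.767 0.976
vertex 3.991 -3.495 0.292
vertex 3.355 -2.612 0.82
endloop
endfacet

endsolid
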